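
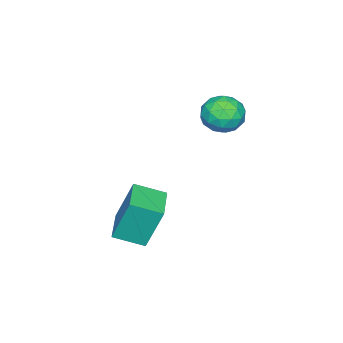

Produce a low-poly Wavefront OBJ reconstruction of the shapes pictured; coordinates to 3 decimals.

v 3.054 -1.19 -1.525
v 2.825 -0.616 0.145
v 2.531 -0.204 -1.936
v 2.301 0.37 -0.266
v 4.299 -0.55 -1.574
v 4.069 0.024 0.096
v 3.775 0.436 -1.985
v 3.546 1.01 -0.315
v -1.136 1.278 2.537
v -0.412 1.656 2.334
v -0.628 0.084 2.126
v 0.096 0.462 1.923
v -0.127 0.385 2.73
v -0.44 1.123 2.985
v -0.6 0.617 1.475
v -0.913 1.355 1.73
v -0.081 1.247 1.678
v 0.212 1.104 2.453
v -1.252 0.636 2.007
v -0.959 0.493 2.782
v -0.818 1.572 2.472
v -0.222 0.168 1.988
v -0.352 0.123 2.463
v 0.073 0.345 2.343
v -0.835 1.259 2.854
v -0.41 1.481 2.735
v -0.242 0.734 2.968
v -0.63 0.259 1.725
v -0.205 0.481 1.606
v -1.113 1.395 2.117
v -0.688 1.617 1.997
v -0.798 1.006 1.492
v -0.198 1.554 1.967
v 0.1 0.852 1.725
v -0.309 0.943 1.462
v -0.493 1.377 1.611
v -0.026 1.469 2.423
v 0.272 0.768 2.181
v 0.141 0.723 2.655
v -0.043 1.156 2.805
v 0.168 1.229 2.037
v -1.312 0.972 2.279
v -1.014 0.271 2.037
v -0.997 0.584 1.655
v -1.181 1.017 1.805
v -1.14 0.888 2.735
v -0.842 0.186 2.493
v -0.547 0.363 2.849
v -0.731 0.797 2.998
v -1.208 0.511 2.423
f 2 4 1
f 5 2 1
f 1 4 3
f 3 5 1
f 2 8 4
f 6 2 5
f 6 8 2
f 4 8 3
f 7 5 3
f 3 8 7
f 7 6 5
f 8 6 7
f 9 46 25
f 46 20 49
f 25 49 14
f 46 49 25
f 9 25 21
f 25 14 26
f 21 26 10
f 25 26 21
f 9 21 30
f 21 10 31
f 30 31 16
f 21 31 30
f 9 30 42
f 30 16 45
f 42 45 19
f 30 45 42
f 9 42 46
f 42 19 50
f 46 50 20
f 42 50 46
f 10 26 37
f 26 14 40
f 37 40 18
f 26 40 37
f 14 49 27
f 49 20 48
f 27 48 13
f 49 48 27
f 20 50 47
f 50 19 43
f 47 43 11
f 50 43 47
f 19 45 44
f 45 16 32
f 44 32 15
f 45 32 44
f 16 31 36
f 31 10 33
f 36 33 17
f 31 33 36
f 12 38 24
f 38 18 39
f 24 39 13
f 38 39 24
f 12 24 22
f 24 13 23
f 22 23 11
f 24 23 22
f 12 22 29
f 22 11 28
f 29 28 15
f 22 28 29
f 12 29 34
f 29 15 35
f 34 35 17
f 29 35 34
f 12 34 38
f 34 17 41
f 38 41 18
f 34 41 38
f 13 39 27
f 39 18 40
f 27 40 14
f 39 40 27
f 11 23 47
f 23 13 48
f 47 48 20
f 23 48 47
f 15 28 44
f 28 11 43
f 44 43 19
f 28 43 44
f 17 35 36
f 35 15 32
f 36 32 16
f 35 32 36
f 18 41 37
f 41 17 33
f 37 33 10
f 41 33 37



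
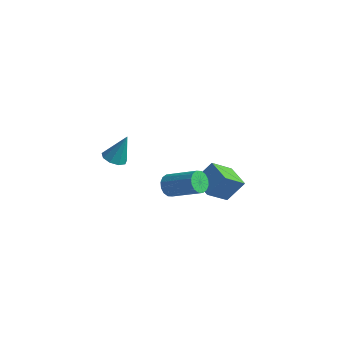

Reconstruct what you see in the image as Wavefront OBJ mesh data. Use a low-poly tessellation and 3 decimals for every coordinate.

v 1.462 0.806 -1.652
v 1.738 0.965 -2.196
v 3.314 1.253 -1.312
v 3.038 1.094 -0.768
v 1.62 1.244 -2.076
v 3.196 1.533 -1.192
v 1.459 1.406 -1.843
v 3.035 1.695 -0.959
v 1.299 1.407 -1.559
v 2.876 1.696 -0.675
v 1.183 1.247 -1.299
v 2.759 1.536 -0.415
v 1.142 0.969 -1.134
v 2.718 1.257 -0.25
v 1.186 0.647 -1.108
v 2.762 0.935 -0.224
v 1.304 0.367 -1.228
v 2.88 0.656 -0.344
v 1.465 0.205 -1.461
v 3.041 0.494 -0.577
v 1.624 0.204 -1.745
v 3.201 0.493 -0.861
v 1.741 0.364 -2.005
v 3.317 0.653 -1.121
v 1.782 0.643 -2.17
v 3.358 0.931 -1.286
v 1.436 2.637 -2.339
v 1.914 3.357 -1.328
v 1.715 3.789 -3.291
v 2.193 4.509 -2.28
v 2.607 2.171 -2.56
v 3.085 2.891 -1.549
v 2.886 3.323 -3.512
v 3.364 4.043 -2.501
v 1.146 -2.584 2.122
v 1.67 -2.894 2.075
v 1.534 -2.136 3.478
v 1.721 -2.506 1.932
v 1.503 -2.154 1.878
v 1.119 -2.003 1.938
v 0.747 -2.125 2.084
v 0.562 -2.461 2.248
v 0.651 -2.855 2.353
v 0.971 -3.122 2.35
v 1.374 -3.138 2.24
f 2 1 5
f 2 5 3
f 3 5 6
f 3 6 4
f 5 1 7
f 5 7 6
f 6 7 8
f 6 8 4
f 7 1 9
f 7 9 8
f 8 9 10
f 8 10 4
f 9 1 11
f 9 11 10
f 10 11 12
f 10 12 4
f 11 1 13
f 11 13 12
f 12 13 14
f 12 14 4
f 13 1 15
f 13 15 14
f 14 15 16
f 14 16 4
f 15 1 17
f 15 17 16
f 16 17 18
f 16 18 4
f 17 1 19
f 17 19 18
f 18 19 20
f 18 20 4
f 19 1 21
f 19 21 20
f 20 21 22
f 20 22 4
f 21 1 23
f 21 23 22
f 22 23 24
f 22 24 4
f 23 1 25
f 23 25 24
f 24 25 26
f 24 26 4
f 25 1 2
f 25 2 26
f 26 2 3
f 26 3 4
f 28 30 27
f 31 28 27
f 27 30 29
f 29 31 27
f 28 34 30
f 32 28 31
f 32 34 28
f 30 34 29
f 33 31 29
f 29 34 33
f 33 32 31
f 34 32 33
f 36 35 38
f 36 38 37
f 38 35 39
f 38 39 37
f 39 35 40
f 39 40 37
f 40 35 41
f 40 41 37
f 41 35 42
f 41 42 37
f 42 35 43
f 42 43 37
f 43 35 44
f 43 44 37
f 44 35 45
f 44 45 37
f 45 35 36
f 45 36 37



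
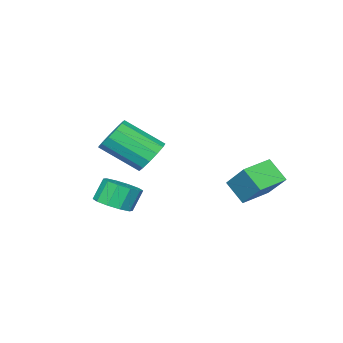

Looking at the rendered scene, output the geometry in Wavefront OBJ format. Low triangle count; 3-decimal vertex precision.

v 3.152 0.3 -2.301
v 3.867 0.723 -1.981
v 3.342 0.824 -0.94
v 2.628 0.4 -1.259
v 3.525 1.1 -2.19
v 3 1.201 -1.149
v 3.041 1.172 -2.441
v 2.516 1.272 -1.4
v 2.599 0.91 -2.638
v 2.074 1.01 -1.597
v 2.369 0.415 -2.706
v 1.844 0.515 -1.665
v 2.438 -0.124 -2.62
v 1.913 -0.023 -1.579
v 2.78 -0.501 -2.411
v 2.255 -0.4 -1.37
v 3.264 -0.572 -2.16
v 2.739 -0.472 -1.119
v 3.706 -0.31 -1.963
v 3.181 -0.21 -0.922
v 3.936 0.185 -1.895
v 3.411 0.285 -0.854
v 0.608 0.085 -0.348
v 0.927 -0.352 -1.104
v 1.891 -1.822 0.151
v 1.572 -1.385 0.908
v 1.292 0 -0.972
v 2.256 -1.47 0.283
v 1.44 0.379 -0.642
v 2.404 -1.091 0.614
v 1.324 0.665 -0.218
v 2.287 -0.805 1.037
v 0.98 0.766 0.164
v 1.944 -0.704 1.42
v 0.518 0.651 0.384
v 1.482 -0.818 1.64
v 0.085 0.357 0.372
v 1.049 -1.113 1.627
v -0.182 -0.024 0.131
v 0.782 -1.494 1.386
v -0.198 -0.371 -0.262
v 0.766 -1.84 0.993
v 0.041 -0.572 -0.682
v 1.005 -2.042 0.573
v 0.461 -0.565 -0.996
v 1.425 -2.035 0.259
v -2.781 3.681 -2.414
v -2.749 2.763 -1.48
v -2.423 4.975 -1.156
v -2.391 4.058 -0.222
v -1.349 3.502 -2.638
v -1.317 2.585 -1.704
v -0.991 4.797 -1.38
v -0.959 3.879 -0.446
f 2 1 5
f 2 5 3
f 3 5 6
f 3 6 4
f 5 1 7
f 5 7 6
f 6 7 8
f 6 8 4
f 7 1 9
f 7 9 8
f 8 9 10
f 8 10 4
f 9 1 11
f 9 11 10
f 10 11 12
f 10 12 4
f 11 1 13
f 11 13 12
f 12 13 14
f 12 14 4
f 13 1 15
f 13 15 14
f 14 15 16
f 14 16 4
f 15 1 17
f 15 17 16
f 16 17 18
f 16 18 4
f 17 1 19
f 17 19 18
f 18 19 20
f 18 20 4
f 19 1 21
f 19 21 20
f 20 21 22
f 20 22 4
f 21 1 2
f 21 2 22
f 22 2 3
f 22 3 4
f 24 23 27
f 24 27 25
f 25 27 28
f 25 28 26
f 27 23 29
f 27 29 28
f 28 29 30
f 28 30 26
f 29 23 31
f 29 31 30
f 30 31 32
f 30 32 26
f 31 23 33
f 31 33 32
f 32 33 34
f 32 34 26
f 33 23 35
f 33 35 34
f 34 35 36
f 34 36 26
f 35 23 37
f 35 37 36
f 36 37 38
f 36 38 26
f 37 23 39
f 37 39 38
f 38 39 40
f 38 40 26
f 39 23 41
f 39 41 40
f 40 41 42
f 40 42 26
f 41 23 43
f 41 43 42
f 42 43 44
f 42 44 26
f 43 23 45
f 43 45 44
f 44 45 46
f 44 46 26
f 45 23 24
f 45 24 46
f 46 24 25
f 46 25 26
f 48 50 47
f 51 48 47
f 47 50 49
f 49 51 47
f 48 54 50
f 52 48 51
f 52 54 48
f 50 54 49
f 53 51 49
f 49 54 53
f 53 52 51
f 54 52 53



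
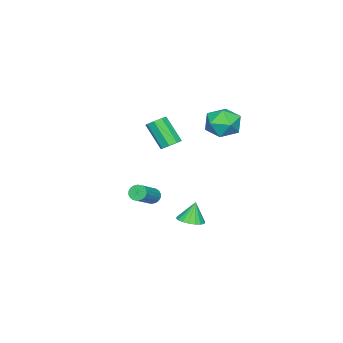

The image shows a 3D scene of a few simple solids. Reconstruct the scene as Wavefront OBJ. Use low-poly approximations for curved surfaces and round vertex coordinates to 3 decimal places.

v -1.949 2.397 3.266
v -1.015 3.077 3.035
v -0.825 1.163 4.185
v 0.109 1.843 3.954
v -0.717 2.213 4.707
v -1.412 2.976 4.14
v -0.428 1.264 3.08
v -1.123 2.027 2.513
v -0.075 2.377 2.921
v -0.254 2.963 3.926
v -1.586 1.277 3.294
v -1.765 1.863 4.299
v 0.053 0.615 -4.242
v 0.476 -0.097 -4.054
v -0.353 0.725 -2.918
v 0.736 0.172 -3.996
v 0.86 0.529 -3.988
v 0.824 0.904 -4.03
v 0.636 1.221 -4.114
v 0.332 1.418 -4.223
v -0.027 1.456 -4.336
v -0.37 1.328 -4.431
v -0.629 1.058 -4.488
v -0.753 0.701 -4.497
v -0.717 0.327 -4.455
v -0.529 0.01 -4.371
v -0.225 -0.187 -4.262
v 0.133 -0.226 -4.148
v 2.533 0.743 3.071
v 2.833 0.258 2.76
v 2.547 -0.868 4.237
v 2.247 -0.383 4.549
v 3.147 0.533 3.03
v 2.86 -0.593 4.508
v 3.101 0.931 3.325
v 2.815 -0.195 4.803
v 2.723 1.219 3.471
v 2.436 0.093 4.949
v 2.233 1.228 3.383
v 1.947 0.102 4.86
v 1.92 0.953 3.112
v 1.633 -0.173 4.59
v 1.965 0.555 2.817
v 1.679 -0.571 4.295
v 2.344 0.267 2.671
v 2.057 -0.859 4.149
v -1.05 -2.556 -3.642
v -0.812 -2.174 -4.008
v 0.868 -2.163 -2.905
v 0.63 -2.544 -2.538
v -0.927 -2.023 -3.834
v 0.753 -2.011 -2.731
v -1.067 -1.976 -3.622
v 0.613 -1.965 -2.519
v -1.203 -2.045 -3.414
v 0.477 -2.033 -2.311
v -1.309 -2.215 -3.251
v 0.371 -2.203 -2.147
v -1.364 -2.452 -3.165
v 0.316 -2.44 -2.062
v -1.356 -2.71 -3.174
v 0.324 -2.698 -2.071
v -1.288 -2.937 -3.275
v 0.392 -2.926 -2.172
v -1.173 -3.089 -3.449
v 0.507 -3.077 -2.346
v -1.033 -3.135 -3.661
v 0.647 -3.124 -2.558
v -0.897 -3.067 -3.869
v 0.783 -3.055 -2.766
v -0.791 -2.897 -4.033
v 0.889 -2.885 -2.929
v -0.736 -2.66 -4.118
v 0.944 -2.648 -3.015
v -0.744 -2.402 -4.109
v 0.936 -2.39 -3.006
f 1 12 6
f 1 6 2
f 1 2 8
f 1 8 11
f 1 11 12
f 2 6 10
f 6 12 5
f 12 11 3
f 11 8 7
f 8 2 9
f 4 10 5
f 4 5 3
f 4 3 7
f 4 7 9
f 4 9 10
f 5 10 6
f 3 5 12
f 7 3 11
f 9 7 8
f 10 9 2
f 14 13 16
f 14 16 15
f 16 13 17
f 16 17 15
f 17 13 18
f 17 18 15
f 18 13 19
f 18 19 15
f 19 13 20
f 19 20 15
f 20 13 21
f 20 21 15
f 21 13 22
f 21 22 15
f 22 13 23
f 22 23 15
f 23 13 24
f 23 24 15
f 24 13 25
f 24 25 15
f 25 13 26
f 25 26 15
f 26 13 27
f 26 27 15
f 27 13 28
f 27 28 15
f 28 13 14
f 28 14 15
f 30 29 33
f 30 33 31
f 31 33 34
f 31 34 32
f 33 29 35
f 33 35 34
f 34 35 36
f 34 36 32
f 35 29 37
f 35 37 36
f 36 37 38
f 36 38 32
f 37 29 39
f 37 39 38
f 38 39 40
f 38 40 32
f 39 29 41
f 39 41 40
f 40 41 42
f 40 42 32
f 41 29 43
f 41 43 42
f 42 43 44
f 42 44 32
f 43 29 45
f 43 45 44
f 44 45 46
f 44 46 32
f 45 29 30
f 45 30 46
f 46 30 31
f 46 31 32
f 48 47 51
f 48 51 49
f 49 51 52
f 49 52 50
f 51 47 53
f 51 53 52
f 52 53 54
f 52 54 50
f 53 47 55
f 53 55 54
f 54 55 56
f 54 56 50
f 55 47 57
f 55 57 56
f 56 57 58
f 56 58 50
f 57 47 59
f 57 59 58
f 58 59 60
f 58 60 50
f 59 47 61
f 59 61 60
f 60 61 62
f 60 62 50
f 61 47 63
f 61 63 62
f 62 63 64
f 62 64 50
f 63 47 65
f 63 65 64
f 64 65 66
f 64 66 50
f 65 47 67
f 65 67 66
f 66 67 68
f 66 68 50
f 67 47 69
f 67 69 68
f 68 69 70
f 68 70 50
f 69 47 71
f 69 71 70
f 70 71 72
f 70 72 50
f 71 47 73
f 71 73 72
f 72 73 74
f 72 74 50
f 73 47 75
f 73 75 74
f 74 75 76
f 74 76 50
f 75 47 48
f 75 48 76
f 76 48 49
f 76 49 50



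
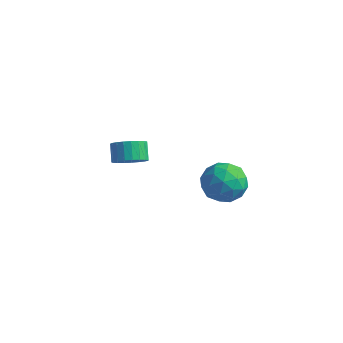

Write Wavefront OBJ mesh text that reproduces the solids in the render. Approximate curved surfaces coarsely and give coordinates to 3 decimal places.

v -3.21 0.909 -0.327
v -2.461 1.082 0.035
v -2.94 1.624 0.769
v -3.69 1.451 0.407
v -2.498 1.353 -0.189
v -2.978 1.894 0.544
v -2.659 1.547 -0.437
v -3.138 2.088 0.296
v -2.915 1.63 -0.666
v -3.394 2.172 0.067
v -3.222 1.589 -0.836
v -3.701 2.131 -0.103
v -3.527 1.431 -0.919
v -4.006 1.972 -0.185
v -3.777 1.182 -0.898
v -4.256 1.723 -0.165
v -3.929 0.886 -0.779
v -4.409 1.427 -0.046
v -3.957 0.594 -0.582
v -4.437 1.136 0.151
v -3.856 0.357 -0.341
v -4.335 0.898 0.393
v -3.643 0.215 -0.097
v -4.123 0.756 0.637
v -3.355 0.193 0.107
v -3.835 0.735 0.841
v -3.043 0.295 0.237
v -3.522 0.837 0.97
v -2.759 0.503 0.268
v -3.238 1.045 1.002
v -2.553 0.782 0.197
v -3.032 1.323 0.93
v 2.043 1.94 0.918
v 2.95 1.333 0.643
v 1.03 0.427 0.917
v 1.937 -0.18 0.642
v 1.861 0.288 1.662
v 2.487 1.223 1.663
v 1.493 0.537 -0.103
v 2.119 1.472 -0.102
v 2.609 0.466 0.012
v 2.837 0.312 1.103
v 1.143 1.448 0.457
v 1.371 1.294 1.548
v 2.586 1.769 0.781
v 1.394 -0.009 0.779
v 1.35 0.266 1.379
v 1.883 -0.091 1.217
v 2.314 1.704 1.38
v 2.847 1.348 1.219
v 2.207 0.734 1.818
v 1.133 0.412 0.341
v 1.666 0.056 0.18
v 2.097 1.851 0.343
v 2.63 1.494 0.181
v 1.773 1.026 -0.258
v 2.918 0.903 0.248
v 2.323 0.014 0.247
v 2.062 0.435 -0.191
v 2.43 0.985 -0.19
v 3.052 0.812 0.889
v 2.457 -0.077 0.888
v 2.412 0.198 1.488
v 2.78 0.748 1.489
v 2.852 0.303 0.518
v 1.523 1.837 0.672
v 0.928 0.948 0.671
v 1.2 1.012 0.071
v 1.568 1.562 0.072
v 1.657 1.746 1.313
v 1.062 0.857 1.312
v 1.55 0.775 1.75
v 1.918 1.325 1.751
v 1.128 1.457 1.042
f 2 1 5
f 2 5 3
f 3 5 6
f 3 6 4
f 5 1 7
f 5 7 6
f 6 7 8
f 6 8 4
f 7 1 9
f 7 9 8
f 8 9 10
f 8 10 4
f 9 1 11
f 9 11 10
f 10 11 12
f 10 12 4
f 11 1 13
f 11 13 12
f 12 13 14
f 12 14 4
f 13 1 15
f 13 15 14
f 14 15 16
f 14 16 4
f 15 1 17
f 15 17 16
f 16 17 18
f 16 18 4
f 17 1 19
f 17 19 18
f 18 19 20
f 18 20 4
f 19 1 21
f 19 21 20
f 20 21 22
f 20 22 4
f 21 1 23
f 21 23 22
f 22 23 24
f 22 24 4
f 23 1 25
f 23 25 24
f 24 25 26
f 24 26 4
f 25 1 27
f 25 27 26
f 26 27 28
f 26 28 4
f 27 1 29
f 27 29 28
f 28 29 30
f 28 30 4
f 29 1 31
f 29 31 30
f 30 31 32
f 30 32 4
f 31 1 2
f 31 2 32
f 32 2 3
f 32 3 4
f 33 70 49
f 70 44 73
f 49 73 38
f 70 73 49
f 33 49 45
f 49 38 50
f 45 50 34
f 49 50 45
f 33 45 54
f 45 34 55
f 54 55 40
f 45 55 54
f 33 54 66
f 54 40 69
f 66 69 43
f 54 69 66
f 33 66 70
f 66 43 74
f 70 74 44
f 66 74 70
f 34 50 61
f 50 38 64
f 61 64 42
f 50 64 61
f 38 73 51
f 73 44 72
f 51 72 37
f 73 72 51
f 44 74 71
f 74 43 67
f 71 67 35
f 74 67 71
f 43 69 68
f 69 40 56
f 68 56 39
f 69 56 68
f 40 55 60
f 55 34 57
f 60 57 41
f 55 57 60
f 36 62 48
f 62 42 63
f 48 63 37
f 62 63 48
f 36 48 46
f 48 37 47
f 46 47 35
f 48 47 46
f 36 46 53
f 46 35 52
f 53 52 39
f 46 52 53
f 36 53 58
f 53 39 59
f 58 59 41
f 53 59 58
f 36 58 62
f 58 41 65
f 62 65 42
f 58 65 62
f 37 63 51
f 63 42 64
f 51 64 38
f 63 64 51
f 35 47 71
f 47 37 72
f 71 72 44
f 47 72 71
f 39 52 68
f 52 35 67
f 68 67 43
f 52 67 68
f 41 59 60
f 59 39 56
f 60 56 40
f 59 56 60
f 42 65 61
f 65 41 57
f 61 57 34
f 65 57 61



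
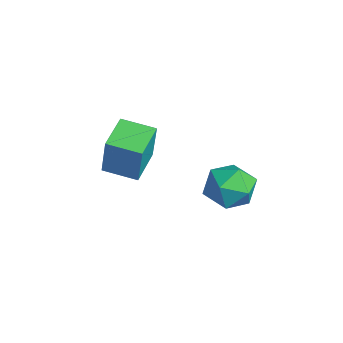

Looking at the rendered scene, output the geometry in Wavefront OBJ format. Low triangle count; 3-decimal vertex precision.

v 0.893 -0.003 -1.612
v 1.231 -0.42 -2.391
v 0.309 -1.34 -1.149
v 0.647 -1.757 -1.928
v 1.243 -1.451 -1.26
v 1.603 -0.625 -1.546
v -0.063 -1.135 -1.994
v 0.297 -0.309 -2.28
v 0.64 -1.12 -2.628
v 1.447 -1.315 -2.174
v 0.093 -0.445 -1.366
v 0.9 -0.64 -0.912
v -2.717 -3.844 -2.685
v -2.371 -3.827 -1.102
v -3.743 -2.916 -2.469
v -3.396 -2.899 -0.887
v -1.904 -2.901 -2.873
v -1.557 -2.884 -1.291
v -2.929 -1.973 -2.658
v -2.583 -1.956 -1.075
f 1 12 6
f 1 6 2
f 1 2 8
f 1 8 11
f 1 11 12
f 2 6 10
f 6 12 5
f 12 11 3
f 11 8 7
f 8 2 9
f 4 10 5
f 4 5 3
f 4 3 7
f 4 7 9
f 4 9 10
f 5 10 6
f 3 5 12
f 7 3 11
f 9 7 8
f 10 9 2
f 14 16 13
f 17 14 13
f 13 16 15
f 15 17 13
f 14 20 16
f 18 14 17
f 18 20 14
f 16 20 15
f 19 17 15
f 15 20 19
f 19 18 17
f 20 18 19



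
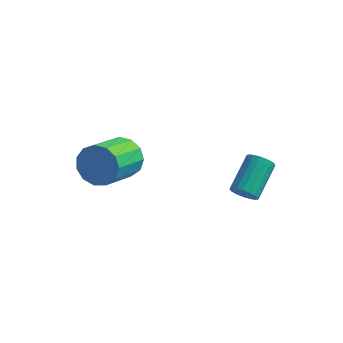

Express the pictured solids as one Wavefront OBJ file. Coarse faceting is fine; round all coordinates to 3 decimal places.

v 2.438 2.698 -2.28
v 2.976 2.658 -2.259
v 3.04 3.982 -1.399
v 2.502 4.022 -1.42
v 2.94 2.789 -2.457
v 3.004 4.113 -1.598
v 2.804 2.901 -2.621
v 2.869 4.225 -1.761
v 2.596 2.974 -2.716
v 2.66 4.298 -1.857
v 2.356 2.991 -2.726
v 2.421 4.316 -1.866
v 2.133 2.951 -2.647
v 2.198 4.275 -1.787
v 1.97 2.861 -2.495
v 2.035 4.185 -1.636
v 1.9 2.738 -2.301
v 1.964 4.062 -1.441
v 1.936 2.607 -2.102
v 2 3.931 -1.243
v 2.071 2.495 -1.939
v 2.136 3.819 -1.079
v 2.28 2.422 -1.843
v 2.344 3.746 -0.984
v 2.519 2.404 -1.834
v 2.584 3.729 -0.974
v 2.742 2.445 -1.913
v 2.807 3.769 -1.053
v 2.905 2.535 -2.064
v 2.97 3.859 -1.205
v -1.707 1.64 -0.928
v -1.219 1.323 -1.561
v -1.405 -0.196 -0.946
v -1.893 0.12 -0.312
v -0.917 1.433 -1.198
v -1.103 -0.086 -0.583
v -0.866 1.609 -0.749
v -1.053 0.089 -0.134
v -1.082 1.794 -0.357
v -1.269 0.274 0.258
v -1.496 1.93 -0.146
v -1.683 0.411 0.469
v -1.977 1.974 -0.183
v -2.164 0.455 0.432
v -2.373 1.912 -0.456
v -2.559 0.393 0.159
v -2.556 1.764 -0.88
v -2.743 0.244 -0.264
v -2.47 1.576 -1.318
v -2.657 0.056 -0.703
v -2.142 1.408 -1.632
v -2.328 -0.112 -1.017
v -1.675 1.314 -1.723
v -1.862 -0.206 -1.108
f 2 1 5
f 2 5 3
f 3 5 6
f 3 6 4
f 5 1 7
f 5 7 6
f 6 7 8
f 6 8 4
f 7 1 9
f 7 9 8
f 8 9 10
f 8 10 4
f 9 1 11
f 9 11 10
f 10 11 12
f 10 12 4
f 11 1 13
f 11 13 12
f 12 13 14
f 12 14 4
f 13 1 15
f 13 15 14
f 14 15 16
f 14 16 4
f 15 1 17
f 15 17 16
f 16 17 18
f 16 18 4
f 17 1 19
f 17 19 18
f 18 19 20
f 18 20 4
f 19 1 21
f 19 21 20
f 20 21 22
f 20 22 4
f 21 1 23
f 21 23 22
f 22 23 24
f 22 24 4
f 23 1 25
f 23 25 24
f 24 25 26
f 24 26 4
f 25 1 27
f 25 27 26
f 26 27 28
f 26 28 4
f 27 1 29
f 27 29 28
f 28 29 30
f 28 30 4
f 29 1 2
f 29 2 30
f 30 2 3
f 30 3 4
f 32 31 35
f 32 35 33
f 33 35 36
f 33 36 34
f 35 31 37
f 35 37 36
f 36 37 38
f 36 38 34
f 37 31 39
f 37 39 38
f 38 39 40
f 38 40 34
f 39 31 41
f 39 41 40
f 40 41 42
f 40 42 34
f 41 31 43
f 41 43 42
f 42 43 44
f 42 44 34
f 43 31 45
f 43 45 44
f 44 45 46
f 44 46 34
f 45 31 47
f 45 47 46
f 46 47 48
f 46 48 34
f 47 31 49
f 47 49 48
f 48 49 50
f 48 50 34
f 49 31 51
f 49 51 50
f 50 51 52
f 50 52 34
f 51 31 53
f 51 53 52
f 52 53 54
f 52 54 34
f 53 31 32
f 53 32 54
f 54 32 33
f 54 33 34



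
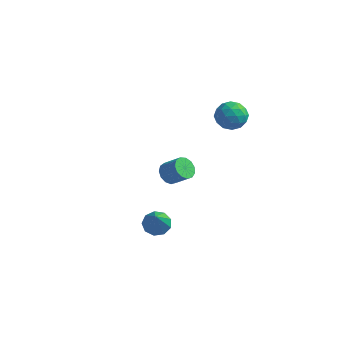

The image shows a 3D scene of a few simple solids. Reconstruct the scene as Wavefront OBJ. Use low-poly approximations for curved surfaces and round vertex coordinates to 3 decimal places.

v 2.819 3.029 0.698
v 3.316 2.585 1.099
v 1.864 2.575 1.381
v 2.361 2.131 1.782
v 2.373 2.904 1.869
v 2.963 3.185 1.447
v 2.217 1.975 1.033
v 2.807 2.256 0.611
v 2.944 1.934 1.306
v 3.041 2.507 1.822
v 2.139 2.653 0.658
v 2.236 3.226 1.174
v 3.152 2.847 0.839
v 2.028 2.313 1.641
v 2.035 2.768 1.693
v 2.328 2.506 1.928
v 2.944 3.199 1.043
v 3.236 2.938 1.279
v 2.682 3.126 1.731
v 1.944 2.222 1.201
v 2.236 1.961 1.437
v 2.852 2.654 0.552
v 3.145 2.392 0.787
v 2.498 2.034 0.749
v 3.225 2.203 1.196
v 2.664 1.936 1.597
v 2.579 1.845 1.157
v 2.926 2.01 0.909
v 3.282 2.54 1.499
v 2.72 2.273 1.901
v 2.727 2.728 1.952
v 3.074 2.893 1.704
v 3.063 2.157 1.621
v 2.46 2.887 0.579
v 1.898 2.62 0.981
v 2.106 2.267 0.776
v 2.453 2.432 0.528
v 2.516 3.224 0.883
v 1.955 2.957 1.284
v 2.254 3.15 1.571
v 2.601 3.315 1.323
v 2.117 3.003 0.859
v 0.032 1.734 -2.897
v 0.357 2.02 -3.298
v 1.153 2.032 -2.644
v 0.828 1.746 -2.243
v 0.205 2.253 -3.117
v 1 2.266 -2.463
v -0.003 2.322 -2.866
v 0.793 2.335 -2.212
v -0.199 2.204 -2.625
v 0.597 2.216 -1.971
v -0.322 1.936 -2.47
v 0.474 1.949 -1.817
v -0.332 1.604 -2.451
v 0.464 1.617 -1.797
v -0.227 1.314 -2.573
v 0.569 1.327 -1.92
v -0.04 1.156 -2.798
v 0.756 1.169 -2.144
v 0.171 1.182 -3.055
v 0.966 1.195 -2.401
v 0.337 1.383 -3.261
v 1.133 1.396 -2.607
v 0.406 1.695 -3.352
v 1.202 1.708 -2.698
v 1.868 -2.419 -2.664
v 2.455 -2.277 -2.804
v 2.552 -3.681 -1.076
v 2.303 -2.002 -2.519
v 1.947 -1.922 -2.303
v 1.554 -2.075 -2.255
v 1.309 -2.389 -2.399
v 1.325 -2.717 -2.667
v 1.595 -2.906 -2.933
v 1.993 -2.868 -3.074
v 2.333 -2.619 -3.023
f 1 38 17
f 38 12 41
f 17 41 6
f 38 41 17
f 1 17 13
f 17 6 18
f 13 18 2
f 17 18 13
f 1 13 22
f 13 2 23
f 22 23 8
f 13 23 22
f 1 22 34
f 22 8 37
f 34 37 11
f 22 37 34
f 1 34 38
f 34 11 42
f 38 42 12
f 34 42 38
f 2 18 29
f 18 6 32
f 29 32 10
f 18 32 29
f 6 41 19
f 41 12 40
f 19 40 5
f 41 40 19
f 12 42 39
f 42 11 35
f 39 35 3
f 42 35 39
f 11 37 36
f 37 8 24
f 36 24 7
f 37 24 36
f 8 23 28
f 23 2 25
f 28 25 9
f 23 25 28
f 4 30 16
f 30 10 31
f 16 31 5
f 30 31 16
f 4 16 14
f 16 5 15
f 14 15 3
f 16 15 14
f 4 14 21
f 14 3 20
f 21 20 7
f 14 20 21
f 4 21 26
f 21 7 27
f 26 27 9
f 21 27 26
f 4 26 30
f 26 9 33
f 30 33 10
f 26 33 30
f 5 31 19
f 31 10 32
f 19 32 6
f 31 32 19
f 3 15 39
f 15 5 40
f 39 40 12
f 15 40 39
f 7 20 36
f 20 3 35
f 36 35 11
f 20 35 36
f 9 27 28
f 27 7 24
f 28 24 8
f 27 24 28
f 10 33 29
f 33 9 25
f 29 25 2
f 33 25 29
f 44 43 47
f 44 47 45
f 45 47 48
f 45 48 46
f 47 43 49
f 47 49 48
f 48 49 50
f 48 50 46
f 49 43 51
f 49 51 50
f 50 51 52
f 50 52 46
f 51 43 53
f 51 53 52
f 52 53 54
f 52 54 46
f 53 43 55
f 53 55 54
f 54 55 56
f 54 56 46
f 55 43 57
f 55 57 56
f 56 57 58
f 56 58 46
f 57 43 59
f 57 59 58
f 58 59 60
f 58 60 46
f 59 43 61
f 59 61 60
f 60 61 62
f 60 62 46
f 61 43 63
f 61 63 62
f 62 63 64
f 62 64 46
f 63 43 65
f 63 65 64
f 64 65 66
f 64 66 46
f 65 43 44
f 65 44 66
f 66 44 45
f 66 45 46
f 68 67 70
f 68 70 69
f 70 67 71
f 70 71 69
f 71 67 72
f 71 72 69
f 72 67 73
f 72 73 69
f 73 67 74
f 73 74 69
f 74 67 75
f 74 75 69
f 75 67 76
f 75 76 69
f 76 67 77
f 76 77 69
f 77 67 68
f 77 68 69



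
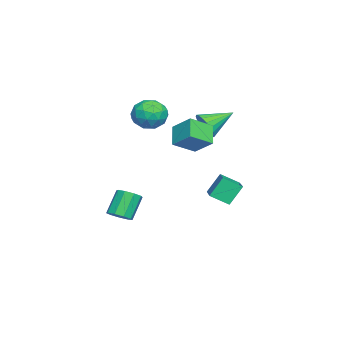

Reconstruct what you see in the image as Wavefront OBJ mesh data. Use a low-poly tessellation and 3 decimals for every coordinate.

v 0.474 2.02 2.944
v 1.26 2.279 3.505
v -0.614 3.48 3.796
v 1.312 2.53 3.141
v 1.197 2.68 2.738
v 0.94 2.699 2.376
v 0.59 2.584 2.126
v 0.217 2.357 2.038
v -0.105 2.064 2.13
v -0.312 1.762 2.383
v -0.363 1.511 2.747
v -0.249 1.361 3.15
v 0.009 1.342 3.512
v 0.359 1.457 3.762
v 0.732 1.684 3.85
v 1.053 1.977 3.758
v 1.942 3.666 -2.431
v 2.117 2.527 -1.767
v 1.401 4.334 -1.142
v 1.575 3.195 -0.478
v 3.965 4.285 -1.902
v 4.139 3.146 -1.238
v 3.423 4.953 -0.613
v 3.598 3.814 0.051
v 1.778 -2.923 -4.48
v 2.411 -2.459 -4.181
v 1.416 -2.093 -2.641
v 0.782 -2.557 -2.94
v 2.055 -2.13 -4.489
v 1.06 -1.764 -2.949
v 1.569 -2.172 -4.793
v 0.574 -1.806 -3.253
v 1.181 -2.565 -4.951
v 0.186 -2.199 -3.411
v 1.072 -3.126 -4.888
v 0.077 -2.76 -3.348
v 1.293 -3.592 -4.634
v 0.298 -3.226 -3.094
v 1.741 -3.745 -4.309
v 0.746 -3.378 -2.768
v 2.206 -3.513 -4.063
v 1.211 -3.147 -2.523
v 2.471 -3.005 -4.013
v 1.475 -2.639 -2.472
v 2.689 0.594 3.502
v 3.254 1.786 4.459
v 1.707 1.707 2.694
v 2.272 2.9 3.651
v 3.808 0.86 2.509
v 4.373 2.053 3.466
v 2.826 1.974 1.701
v 3.391 3.166 2.658
v 0.854 -0.174 4.175
v 1.908 -0.743 4.227
v 0.052 -1.737 3.353
v 1.106 -2.306 3.405
v 0.503 -2.066 4.413
v 0.999 -1.101 4.921
v 0.961 -1.379 2.659
v 1.457 -0.414 3.167
v 1.974 -1.488 3.29
v 1.691 -1.913 4.375
v 0.269 -0.567 3.205
v -0.014 -0.992 4.29
v 1.452 -0.321 4.273
v 0.508 -2.159 3.307
v 0.154 -2.018 3.899
v 0.773 -2.352 3.93
v 0.917 -0.532 4.681
v 1.536 -0.866 4.712
v 0.71 -1.644 4.821
v 0.424 -1.614 2.868
v 1.043 -1.948 2.899
v 1.187 -0.128 3.65
v 1.806 -0.462 3.681
v 1.25 -0.836 2.759
v 2.11 -1.094 3.753
v 1.638 -2.012 3.27
v 1.553 -1.468 2.831
v 1.845 -0.9 3.13
v 1.943 -1.343 4.391
v 1.472 -2.262 3.908
v 1.117 -2.121 4.5
v 1.409 -1.553 4.799
v 1.982 -1.781 3.84
v 0.488 -0.218 3.672
v 0.017 -1.137 3.189
v 0.551 -0.927 2.781
v 0.843 -0.359 3.08
v 0.322 -0.468 4.31
v -0.15 -1.386 3.827
v 0.115 -1.58 4.45
v 0.407 -1.012 4.749
v -0.022 -0.699 3.74
f 2 1 4
f 2 4 3
f 4 1 5
f 4 5 3
f 5 1 6
f 5 6 3
f 6 1 7
f 6 7 3
f 7 1 8
f 7 8 3
f 8 1 9
f 8 9 3
f 9 1 10
f 9 10 3
f 10 1 11
f 10 11 3
f 11 1 12
f 11 12 3
f 12 1 13
f 12 13 3
f 13 1 14
f 13 14 3
f 14 1 15
f 14 15 3
f 15 1 16
f 15 16 3
f 16 1 2
f 16 2 3
f 18 20 17
f 21 18 17
f 17 20 19
f 19 21 17
f 18 24 20
f 22 18 21
f 22 24 18
f 20 24 19
f 23 21 19
f 19 24 23
f 23 22 21
f 24 22 23
f 26 25 29
f 26 29 27
f 27 29 30
f 27 30 28
f 29 25 31
f 29 31 30
f 30 31 32
f 30 32 28
f 31 25 33
f 31 33 32
f 32 33 34
f 32 34 28
f 33 25 35
f 33 35 34
f 34 35 36
f 34 36 28
f 35 25 37
f 35 37 36
f 36 37 38
f 36 38 28
f 37 25 39
f 37 39 38
f 38 39 40
f 38 40 28
f 39 25 41
f 39 41 40
f 40 41 42
f 40 42 28
f 41 25 43
f 41 43 42
f 42 43 44
f 42 44 28
f 43 25 26
f 43 26 44
f 44 26 27
f 44 27 28
f 46 48 45
f 49 46 45
f 45 48 47
f 47 49 45
f 46 52 48
f 50 46 49
f 50 52 46
f 48 52 47
f 51 49 47
f 47 52 51
f 51 50 49
f 52 50 51
f 53 90 69
f 90 64 93
f 69 93 58
f 90 93 69
f 53 69 65
f 69 58 70
f 65 70 54
f 69 70 65
f 53 65 74
f 65 54 75
f 74 75 60
f 65 75 74
f 53 74 86
f 74 60 89
f 86 89 63
f 74 89 86
f 53 86 90
f 86 63 94
f 90 94 64
f 86 94 90
f 54 70 81
f 70 58 84
f 81 84 62
f 70 84 81
f 58 93 71
f 93 64 92
f 71 92 57
f 93 92 71
f 64 94 91
f 94 63 87
f 91 87 55
f 94 87 91
f 63 89 88
f 89 60 76
f 88 76 59
f 89 76 88
f 60 75 80
f 75 54 77
f 80 77 61
f 75 77 80
f 56 82 68
f 82 62 83
f 68 83 57
f 82 83 68
f 56 68 66
f 68 57 67
f 66 67 55
f 68 67 66
f 56 66 73
f 66 55 72
f 73 72 59
f 66 72 73
f 56 73 78
f 73 59 79
f 78 79 61
f 73 79 78
f 56 78 82
f 78 61 85
f 82 85 62
f 78 85 82
f 57 83 71
f 83 62 84
f 71 84 58
f 83 84 71
f 55 67 91
f 67 57 92
f 91 92 64
f 67 92 91
f 59 72 88
f 72 55 87
f 88 87 63
f 72 87 88
f 61 79 80
f 79 59 76
f 80 76 60
f 79 76 80
f 62 85 81
f 85 61 77
f 81 77 54
f 85 77 81



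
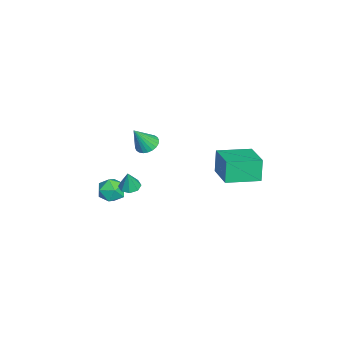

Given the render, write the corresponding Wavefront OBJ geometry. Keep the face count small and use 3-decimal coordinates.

v -1.279 -3.337 -2.497
v -0.702 -2.711 -2.36
v -0.358 -4.009 -3.3
v 0.219 -3.383 -3.163
v -0.007 -3.91 -2.519
v -0.577 -3.494 -2.022
v -0.483 -3.226 -3.638
v -1.053 -2.81 -3.141
v -0.21 -2.642 -3.065
v 0.084 -3.065 -2.373
v -1.144 -3.655 -3.287
v -0.85 -4.078 -2.595
v 3.384 -1.706 0.642
v 3.834 -2.051 0.518
v 3.656 -1.754 1.758
v 3.942 -1.62 0.51
v 3.724 -1.24 0.579
v 3.306 -1.133 0.685
v 2.934 -1.361 0.766
v 2.826 -1.792 0.774
v 3.044 -2.172 0.705
v 3.462 -2.279 0.598
v 1.696 -1.085 2.649
v 2.256 -0.72 2.605
v 2.184 -1.675 3.951
v 2.1 -0.557 2.737
v 1.882 -0.475 2.856
v 1.636 -0.486 2.944
v 1.399 -0.588 2.986
v 1.207 -0.766 2.977
v 1.09 -0.992 2.919
v 1.065 -1.232 2.819
v 1.136 -1.45 2.693
v 1.293 -1.613 2.561
v 1.511 -1.695 2.442
v 1.757 -1.684 2.355
v 1.994 -1.582 2.312
v 2.185 -1.404 2.321
v 2.303 -1.178 2.38
v 2.327 -0.938 2.48
v -1.866 1.944 -1.716
v -2.211 1.957 -0.339
v -2.588 3.755 -1.915
v -2.933 3.769 -0.537
v -0.107 2.691 -1.283
v -0.452 2.705 0.095
v -0.829 4.503 -1.481
v -1.174 4.516 -0.104
f 1 12 6
f 1 6 2
f 1 2 8
f 1 8 11
f 1 11 12
f 2 6 10
f 6 12 5
f 12 11 3
f 11 8 7
f 8 2 9
f 4 10 5
f 4 5 3
f 4 3 7
f 4 7 9
f 4 9 10
f 5 10 6
f 3 5 12
f 7 3 11
f 9 7 8
f 10 9 2
f 14 13 16
f 14 16 15
f 16 13 17
f 16 17 15
f 17 13 18
f 17 18 15
f 18 13 19
f 18 19 15
f 19 13 20
f 19 20 15
f 20 13 21
f 20 21 15
f 21 13 22
f 21 22 15
f 22 13 14
f 22 14 15
f 24 23 26
f 24 26 25
f 26 23 27
f 26 27 25
f 27 23 28
f 27 28 25
f 28 23 29
f 28 29 25
f 29 23 30
f 29 30 25
f 30 23 31
f 30 31 25
f 31 23 32
f 31 32 25
f 32 23 33
f 32 33 25
f 33 23 34
f 33 34 25
f 34 23 35
f 34 35 25
f 35 23 36
f 35 36 25
f 36 23 37
f 36 37 25
f 37 23 38
f 37 38 25
f 38 23 39
f 38 39 25
f 39 23 40
f 39 40 25
f 40 23 24
f 40 24 25
f 42 44 41
f 45 42 41
f 41 44 43
f 43 45 41
f 42 48 44
f 46 42 45
f 46 48 42
f 44 48 43
f 47 45 43
f 43 48 47
f 47 46 45
f 48 46 47



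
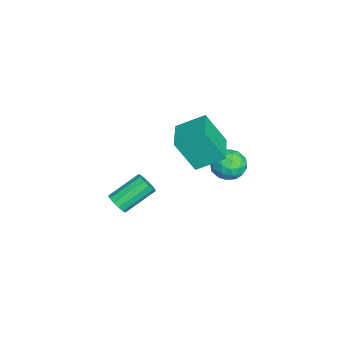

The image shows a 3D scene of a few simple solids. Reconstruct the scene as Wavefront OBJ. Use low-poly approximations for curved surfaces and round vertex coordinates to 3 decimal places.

v -1.745 1.066 2.74
v -1.852 2.576 3.617
v -1.653 2.145 0.894
v -1.76 3.656 1.772
v 0.14 1.124 2.868
v 0.033 2.635 3.746
v 0.232 2.204 1.023
v 0.125 3.714 1.9
v -2.374 4.673 -0.693
v -1.95 4.191 -1.499
v -3.31 3.329 -0.381
v -2.886 2.847 -1.187
v -2.32 3.042 -0.349
v -1.742 3.873 -0.541
v -3.518 3.647 -1.339
v -2.94 4.478 -1.531
v -2.658 3.557 -1.898
v -1.917 3.183 -1.287
v -3.343 4.337 -0.593
v -2.602 3.963 0.018
v -2.08 4.55 -1.123
v -3.18 2.97 -0.757
v -2.848 3.085 -0.264
v -2.599 2.802 -0.738
v -1.957 4.363 -0.56
v -1.708 4.08 -1.034
v -1.926 3.405 -0.358
v -3.552 3.44 -0.846
v -3.303 3.157 -1.32
v -2.661 4.718 -1.142
v -2.412 4.435 -1.616
v -3.334 4.115 -1.522
v -2.247 3.894 -1.832
v -2.797 3.104 -1.649
v -3.168 3.574 -1.738
v -2.828 4.063 -1.851
v -1.812 3.674 -1.472
v -2.362 2.884 -1.289
v -2.029 2.999 -0.796
v -1.689 3.487 -0.909
v -2.227 3.302 -1.707
v -2.898 4.636 -0.591
v -3.448 3.846 -0.408
v -3.571 4.033 -0.971
v -3.231 4.521 -1.084
v -2.463 4.416 -0.231
v -3.013 3.626 -0.048
v -2.432 3.457 -0.029
v -2.092 3.946 -0.142
v -3.033 4.218 -0.173
v -2.317 -2.054 -4.294
v -1.957 -1.579 -4.661
v -2.802 -0.051 -3.512
v -3.163 -0.526 -3.146
v -2.3 -1.628 -4.849
v -3.145 -0.099 -3.701
v -2.649 -1.811 -4.861
v -3.494 -0.283 -3.713
v -2.892 -2.072 -4.693
v -3.737 -0.544 -3.545
v -2.953 -2.327 -4.399
v -3.798 -0.799 -3.25
v -2.813 -2.496 -4.071
v -3.658 -0.967 -2.923
v -2.515 -2.524 -3.814
v -3.36 -0.996 -2.666
v -2.154 -2.403 -3.71
v -2.999 -0.875 -2.561
v -1.845 -2.171 -3.791
v -2.69 -0.643 -2.643
v -1.687 -1.902 -4.032
v -2.532 -0.374 -2.883
v -1.728 -1.682 -4.356
v -2.573 -0.153 -3.208
f 2 4 1
f 5 2 1
f 1 4 3
f 3 5 1
f 2 8 4
f 6 2 5
f 6 8 2
f 4 8 3
f 7 5 3
f 3 8 7
f 7 6 5
f 8 6 7
f 9 46 25
f 46 20 49
f 25 49 14
f 46 49 25
f 9 25 21
f 25 14 26
f 21 26 10
f 25 26 21
f 9 21 30
f 21 10 31
f 30 31 16
f 21 31 30
f 9 30 42
f 30 16 45
f 42 45 19
f 30 45 42
f 9 42 46
f 42 19 50
f 46 50 20
f 42 50 46
f 10 26 37
f 26 14 40
f 37 40 18
f 26 40 37
f 14 49 27
f 49 20 48
f 27 48 13
f 49 48 27
f 20 50 47
f 50 19 43
f 47 43 11
f 50 43 47
f 19 45 44
f 45 16 32
f 44 32 15
f 45 32 44
f 16 31 36
f 31 10 33
f 36 33 17
f 31 33 36
f 12 38 24
f 38 18 39
f 24 39 13
f 38 39 24
f 12 24 22
f 24 13 23
f 22 23 11
f 24 23 22
f 12 22 29
f 22 11 28
f 29 28 15
f 22 28 29
f 12 29 34
f 29 15 35
f 34 35 17
f 29 35 34
f 12 34 38
f 34 17 41
f 38 41 18
f 34 41 38
f 13 39 27
f 39 18 40
f 27 40 14
f 39 40 27
f 11 23 47
f 23 13 48
f 47 48 20
f 23 48 47
f 15 28 44
f 28 11 43
f 44 43 19
f 28 43 44
f 17 35 36
f 35 15 32
f 36 32 16
f 35 32 36
f 18 41 37
f 41 17 33
f 37 33 10
f 41 33 37
f 52 51 55
f 52 55 53
f 53 55 56
f 53 56 54
f 55 51 57
f 55 57 56
f 56 57 58
f 56 58 54
f 57 51 59
f 57 59 58
f 58 59 60
f 58 60 54
f 59 51 61
f 59 61 60
f 60 61 62
f 60 62 54
f 61 51 63
f 61 63 62
f 62 63 64
f 62 64 54
f 63 51 65
f 63 65 64
f 64 65 66
f 64 66 54
f 65 51 67
f 65 67 66
f 66 67 68
f 66 68 54
f 67 51 69
f 67 69 68
f 68 69 70
f 68 70 54
f 69 51 71
f 69 71 70
f 70 71 72
f 70 72 54
f 71 51 73
f 71 73 72
f 72 73 74
f 72 74 54
f 73 51 52
f 73 52 74
f 74 52 53
f 74 53 54



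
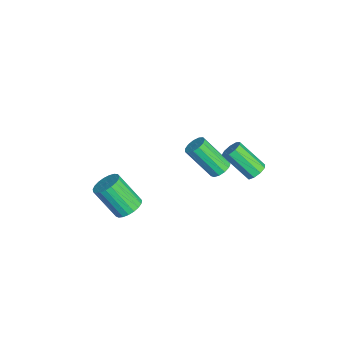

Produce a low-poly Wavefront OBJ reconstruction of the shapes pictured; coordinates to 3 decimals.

v 2.094 -2.277 -1.985
v 2.848 -2.597 -1.958
v 2.321 -3.703 -0.328
v 1.566 -3.383 -0.355
v 2.881 -2.321 -1.76
v 2.354 -3.427 -0.13
v 2.778 -2.037 -1.601
v 2.25 -3.144 0.029
v 2.556 -1.795 -1.509
v 2.029 -2.902 0.122
v 2.255 -1.637 -1.499
v 1.727 -2.743 0.132
v 1.925 -1.588 -1.573
v 1.398 -2.695 0.058
v 1.625 -1.659 -1.718
v 1.097 -2.766 -0.087
v 1.406 -1.837 -1.909
v 0.878 -2.944 -0.279
v 1.306 -2.091 -2.114
v 0.778 -3.197 -0.484
v 1.342 -2.376 -2.296
v 0.814 -3.483 -0.666
v 1.508 -2.645 -2.425
v 0.98 -3.752 -0.794
v 1.775 -2.85 -2.477
v 1.248 -3.957 -0.847
v 2.098 -2.956 -2.445
v 1.57 -4.062 -0.814
v 2.42 -2.944 -2.333
v 1.892 -4.051 -0.702
v 2.685 -2.817 -2.161
v 2.157 -3.924 -0.53
v -0.079 2.595 -1.225
v 0.43 2.216 -1.368
v -0.073 0.907 0.301
v -0.581 1.285 0.445
v 0.553 2.469 -1.133
v 0.05 1.16 0.536
v 0.475 2.761 -0.927
v -0.028 1.452 0.742
v 0.221 3.001 -0.815
v -0.281 1.692 0.854
v -0.127 3.112 -0.834
v -0.63 1.802 0.835
v -0.46 3.058 -0.976
v -0.963 1.749 0.693
v -0.672 2.857 -1.197
v -1.175 1.548 0.472
v -0.696 2.573 -1.427
v -1.199 1.264 0.242
v -0.523 2.296 -1.593
v -1.026 0.987 0.076
v -0.21 2.113 -1.641
v -0.712 0.804 0.028
v 0.146 2.084 -1.558
v -0.357 0.774 0.111
v 4.079 3.93 2.631
v 4.643 3.77 2.761
v 4.004 2.57 4.059
v 3.441 2.73 3.929
v 4.529 4.086 2.996
v 3.89 2.886 4.295
v 4.204 4.329 3.061
v 3.565 3.129 4.36
v 3.821 4.385 2.924
v 3.182 3.185 4.223
v 3.559 4.228 2.65
v 2.92 3.028 3.949
v 3.54 3.932 2.367
v 2.902 2.732 3.666
v 3.774 3.635 2.207
v 3.135 2.434 3.506
v 4.15 3.476 2.246
v 3.511 2.275 3.544
v 4.494 3.529 2.464
v 3.855 2.329 3.762
f 2 1 5
f 2 5 3
f 3 5 6
f 3 6 4
f 5 1 7
f 5 7 6
f 6 7 8
f 6 8 4
f 7 1 9
f 7 9 8
f 8 9 10
f 8 10 4
f 9 1 11
f 9 11 10
f 10 11 12
f 10 12 4
f 11 1 13
f 11 13 12
f 12 13 14
f 12 14 4
f 13 1 15
f 13 15 14
f 14 15 16
f 14 16 4
f 15 1 17
f 15 17 16
f 16 17 18
f 16 18 4
f 17 1 19
f 17 19 18
f 18 19 20
f 18 20 4
f 19 1 21
f 19 21 20
f 20 21 22
f 20 22 4
f 21 1 23
f 21 23 22
f 22 23 24
f 22 24 4
f 23 1 25
f 23 25 24
f 24 25 26
f 24 26 4
f 25 1 27
f 25 27 26
f 26 27 28
f 26 28 4
f 27 1 29
f 27 29 28
f 28 29 30
f 28 30 4
f 29 1 31
f 29 31 30
f 30 31 32
f 30 32 4
f 31 1 2
f 31 2 32
f 32 2 3
f 32 3 4
f 34 33 37
f 34 37 35
f 35 37 38
f 35 38 36
f 37 33 39
f 37 39 38
f 38 39 40
f 38 40 36
f 39 33 41
f 39 41 40
f 40 41 42
f 40 42 36
f 41 33 43
f 41 43 42
f 42 43 44
f 42 44 36
f 43 33 45
f 43 45 44
f 44 45 46
f 44 46 36
f 45 33 47
f 45 47 46
f 46 47 48
f 46 48 36
f 47 33 49
f 47 49 48
f 48 49 50
f 48 50 36
f 49 33 51
f 49 51 50
f 50 51 52
f 50 52 36
f 51 33 53
f 51 53 52
f 52 53 54
f 52 54 36
f 53 33 55
f 53 55 54
f 54 55 56
f 54 56 36
f 55 33 34
f 55 34 56
f 56 34 35
f 56 35 36
f 58 57 61
f 58 61 59
f 59 61 62
f 59 62 60
f 61 57 63
f 61 63 62
f 62 63 64
f 62 64 60
f 63 57 65
f 63 65 64
f 64 65 66
f 64 66 60
f 65 57 67
f 65 67 66
f 66 67 68
f 66 68 60
f 67 57 69
f 67 69 68
f 68 69 70
f 68 70 60
f 69 57 71
f 69 71 70
f 70 71 72
f 70 72 60
f 71 57 73
f 71 73 72
f 72 73 74
f 72 74 60
f 73 57 75
f 73 75 74
f 74 75 76
f 74 76 60
f 75 57 58
f 75 58 76
f 76 58 59
f 76 59 60



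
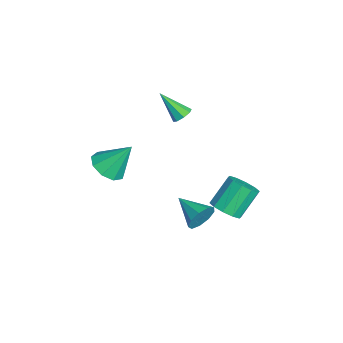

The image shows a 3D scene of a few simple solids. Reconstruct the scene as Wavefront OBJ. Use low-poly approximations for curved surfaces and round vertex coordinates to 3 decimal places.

v -0.582 2.984 -2.39
v 0.024 3.608 -2.52
v -0.672 4.56 -1.201
v -1.278 3.936 -1.07
v -0.406 3.724 -2.832
v -1.103 4.677 -1.512
v -0.904 3.558 -2.974
v -1.6 4.51 -1.655
v -1.279 3.172 -2.893
v -1.975 4.124 -1.574
v -1.387 2.714 -2.62
v -2.084 3.667 -1.301
v -1.188 2.36 -2.259
v -1.884 3.312 -0.94
v -0.757 2.243 -1.948
v -1.454 3.196 -0.628
v -0.26 2.41 -1.805
v -0.956 3.362 -0.486
v 0.115 2.796 -1.886
v -0.581 3.748 -0.567
v 0.224 3.253 -2.159
v -0.473 4.206 -0.84
v -3.651 1.15 2.288
v -3.147 1.177 2.553
v -4.249 0.09 3.532
v -3.422 1.488 2.686
v -3.832 1.601 2.586
v -4.135 1.45 2.311
v -4.155 1.123 2.023
v -3.88 0.812 1.89
v -3.471 0.699 1.99
v -3.167 0.85 2.264
v 0.975 1.719 -1.483
v 1.362 1.553 -0.768
v -0.275 0.721 -1.037
v 1.024 2.005 -0.706
v 0.663 2.323 -1.007
v 0.448 2.358 -1.531
v 0.479 2.094 -2.033
v 0.742 1.655 -2.277
v 1.114 1.245 -2.15
v 1.421 1.057 -1.711
v 1.519 1.179 -1.165
v -3.405 -2.505 -1.156
v -2.433 -2.283 -1.417
v -3.255 -1.335 0.396
v -2.875 -1.825 -1.72
v -3.564 -1.685 -1.759
v -4.179 -1.929 -1.516
v -4.431 -2.443 -1.105
v -4.203 -2.985 -0.718
v -3.601 -3.303 -0.536
v -2.907 -3.248 -0.644
v -2.446 -2.845 -0.992
f 2 1 5
f 2 5 3
f 3 5 6
f 3 6 4
f 5 1 7
f 5 7 6
f 6 7 8
f 6 8 4
f 7 1 9
f 7 9 8
f 8 9 10
f 8 10 4
f 9 1 11
f 9 11 10
f 10 11 12
f 10 12 4
f 11 1 13
f 11 13 12
f 12 13 14
f 12 14 4
f 13 1 15
f 13 15 14
f 14 15 16
f 14 16 4
f 15 1 17
f 15 17 16
f 16 17 18
f 16 18 4
f 17 1 19
f 17 19 18
f 18 19 20
f 18 20 4
f 19 1 21
f 19 21 20
f 20 21 22
f 20 22 4
f 21 1 2
f 21 2 22
f 22 2 3
f 22 3 4
f 24 23 26
f 24 26 25
f 26 23 27
f 26 27 25
f 27 23 28
f 27 28 25
f 28 23 29
f 28 29 25
f 29 23 30
f 29 30 25
f 30 23 31
f 30 31 25
f 31 23 32
f 31 32 25
f 32 23 24
f 32 24 25
f 34 33 36
f 34 36 35
f 36 33 37
f 36 37 35
f 37 33 38
f 37 38 35
f 38 33 39
f 38 39 35
f 39 33 40
f 39 40 35
f 40 33 41
f 40 41 35
f 41 33 42
f 41 42 35
f 42 33 43
f 42 43 35
f 43 33 34
f 43 34 35
f 45 44 47
f 45 47 46
f 47 44 48
f 47 48 46
f 48 44 49
f 48 49 46
f 49 44 50
f 49 50 46
f 50 44 51
f 50 51 46
f 51 44 52
f 51 52 46
f 52 44 53
f 52 53 46
f 53 44 54
f 53 54 46
f 54 44 45
f 54 45 46



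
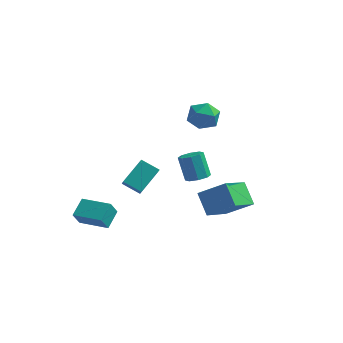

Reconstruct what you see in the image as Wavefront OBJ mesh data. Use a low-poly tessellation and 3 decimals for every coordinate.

v 1.948 -0.244 -0.663
v 2.534 -0.479 -0.337
v 1.977 0.03 1.029
v 1.392 0.264 0.703
v 2.583 0.034 -0.508
v 2.026 0.543 0.857
v 2.26 0.384 -0.77
v 1.703 0.893 0.595
v 1.755 0.366 -0.969
v 1.198 0.875 0.396
v 1.363 -0.01 -0.989
v 0.806 0.499 0.377
v 1.314 -0.523 -0.817
v 0.757 -0.014 0.548
v 1.637 -0.873 -0.555
v 1.08 -0.364 0.81
v 2.142 -0.855 -0.356
v 1.585 -0.346 1.009
v 0.989 4.768 1.606
v 1.934 4.365 1.527
v 0.326 3.295 1.193
v 1.271 2.892 1.114
v 0.901 3.16 2.038
v 1.31 4.071 2.293
v 0.95 3.589 0.427
v 1.359 4.5 0.682
v 1.91 3.637 0.799
v 1.879 3.371 1.794
v 0.381 4.289 0.926
v 0.35 4.023 1.921
v -3.733 -3.397 -3.224
v -3.952 -3.809 -2.328
v -3.568 -2.305 -2.682
v -3.788 -2.717 -1.786
v -1.992 -3.783 -2.974
v -2.212 -4.195 -2.078
v -1.828 -2.691 -2.432
v -2.047 -3.103 -1.536
v -1.102 -3.827 1.046
v -0.508 -2.52 1.957
v -1.357 -3.27 0.414
v -0.763 -1.963 1.325
v -0.077 -3.937 0.535
v 0.517 -2.63 1.446
v -0.332 -3.38 -0.097
v 0.262 -2.073 0.814
v 3.015 -2.349 -1.923
v 2.261 -1.478 -0.947
v 3.611 -0.569 -3.052
v 2.856 0.302 -2.076
v 4.504 -2.202 -0.904
v 3.749 -1.331 0.072
v 5.099 -0.422 -2.033
v 4.345 0.449 -1.057
f 2 1 5
f 2 5 3
f 3 5 6
f 3 6 4
f 5 1 7
f 5 7 6
f 6 7 8
f 6 8 4
f 7 1 9
f 7 9 8
f 8 9 10
f 8 10 4
f 9 1 11
f 9 11 10
f 10 11 12
f 10 12 4
f 11 1 13
f 11 13 12
f 12 13 14
f 12 14 4
f 13 1 15
f 13 15 14
f 14 15 16
f 14 16 4
f 15 1 17
f 15 17 16
f 16 17 18
f 16 18 4
f 17 1 2
f 17 2 18
f 18 2 3
f 18 3 4
f 19 30 24
f 19 24 20
f 19 20 26
f 19 26 29
f 19 29 30
f 20 24 28
f 24 30 23
f 30 29 21
f 29 26 25
f 26 20 27
f 22 28 23
f 22 23 21
f 22 21 25
f 22 25 27
f 22 27 28
f 23 28 24
f 21 23 30
f 25 21 29
f 27 25 26
f 28 27 20
f 32 34 31
f 35 32 31
f 31 34 33
f 33 35 31
f 32 38 34
f 36 32 35
f 36 38 32
f 34 38 33
f 37 35 33
f 33 38 37
f 37 36 35
f 38 36 37
f 40 42 39
f 43 40 39
f 39 42 41
f 41 43 39
f 40 46 42
f 44 40 43
f 44 46 40
f 42 46 41
f 45 43 41
f 41 46 45
f 45 44 43
f 46 44 45
f 48 50 47
f 51 48 47
f 47 50 49
f 49 51 47
f 48 54 50
f 52 48 51
f 52 54 48
f 50 54 49
f 53 51 49
f 49 54 53
f 53 52 51
f 54 52 53



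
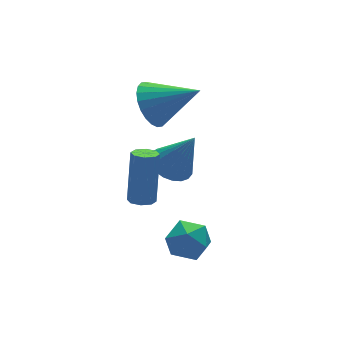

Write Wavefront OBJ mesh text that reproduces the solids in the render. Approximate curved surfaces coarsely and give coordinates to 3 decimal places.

v -1.437 0.235 -1.556
v -0.937 0.319 -1.71
v -0.423 0.949 0.302
v -0.923 0.865 0.456
v -1.17 0.648 -1.754
v -0.656 1.278 0.258
v -1.56 0.735 -1.681
v -1.045 1.365 0.33
v -1.877 0.529 -1.536
v -1.363 1.16 0.476
v -1.937 0.151 -1.402
v -1.423 0.781 0.61
v -1.704 -0.178 -1.358
v -1.19 0.452 0.654
v -1.315 -0.265 -1.43
v -0.8 0.365 0.581
v -0.997 -0.06 -1.576
v -0.483 0.571 0.436
v -0.001 2.002 1.988
v 0.731 2.258 1.31
v 1.361 0.878 3.032
v 0.768 2.553 1.58
v 0.687 2.764 1.912
v 0.502 2.86 2.256
v 0.241 2.824 2.559
v -0.058 2.664 2.775
v -0.347 2.402 2.872
v -0.584 2.08 2.834
v -0.732 1.745 2.667
v -0.769 1.45 2.397
v -0.688 1.239 2.064
v -0.503 1.143 1.721
v -0.242 1.179 1.417
v 0.056 1.34 1.201
v 0.346 1.601 1.105
v 0.583 1.923 1.143
v 0.751 1.937 -1.843
v 1.549 1.705 -2.216
v 1.409 1.323 -0.057
v 1.61 2.064 -2.115
v 1.524 2.402 -1.968
v 1.303 2.659 -1.799
v 0.988 2.791 -1.637
v 0.631 2.775 -1.511
v 0.295 2.615 -1.443
v 0.039 2.337 -1.444
v -0.095 1.99 -1.514
v -0.082 1.634 -1.641
v 0.075 1.33 -1.803
v 0.349 1.131 -1.972
v 0.692 1.071 -2.118
v 1.046 1.161 -2.218
v 1.349 1.385 -2.252
v -1.664 -1.861 -1.884
v -0.878 -1.533 -1.496
v -0.842 -2.647 -2.884
v -0.056 -2.319 -2.496
v -0.594 -2.923 -2.025
v -1.102 -2.437 -1.407
v -0.618 -1.743 -2.973
v -1.126 -1.257 -2.355
v -0.232 -1.46 -2.169
v -0.217 -2.19 -1.583
v -1.503 -1.99 -2.797
v -1.488 -2.72 -2.211
f 2 1 5
f 2 5 3
f 3 5 6
f 3 6 4
f 5 1 7
f 5 7 6
f 6 7 8
f 6 8 4
f 7 1 9
f 7 9 8
f 8 9 10
f 8 10 4
f 9 1 11
f 9 11 10
f 10 11 12
f 10 12 4
f 11 1 13
f 11 13 12
f 12 13 14
f 12 14 4
f 13 1 15
f 13 15 14
f 14 15 16
f 14 16 4
f 15 1 17
f 15 17 16
f 16 17 18
f 16 18 4
f 17 1 2
f 17 2 18
f 18 2 3
f 18 3 4
f 20 19 22
f 20 22 21
f 22 19 23
f 22 23 21
f 23 19 24
f 23 24 21
f 24 19 25
f 24 25 21
f 25 19 26
f 25 26 21
f 26 19 27
f 26 27 21
f 27 19 28
f 27 28 21
f 28 19 29
f 28 29 21
f 29 19 30
f 29 30 21
f 30 19 31
f 30 31 21
f 31 19 32
f 31 32 21
f 32 19 33
f 32 33 21
f 33 19 34
f 33 34 21
f 34 19 35
f 34 35 21
f 35 19 36
f 35 36 21
f 36 19 20
f 36 20 21
f 38 37 40
f 38 40 39
f 40 37 41
f 40 41 39
f 41 37 42
f 41 42 39
f 42 37 43
f 42 43 39
f 43 37 44
f 43 44 39
f 44 37 45
f 44 45 39
f 45 37 46
f 45 46 39
f 46 37 47
f 46 47 39
f 47 37 48
f 47 48 39
f 48 37 49
f 48 49 39
f 49 37 50
f 49 50 39
f 50 37 51
f 50 51 39
f 51 37 52
f 51 52 39
f 52 37 53
f 52 53 39
f 53 37 38
f 53 38 39
f 54 65 59
f 54 59 55
f 54 55 61
f 54 61 64
f 54 64 65
f 55 59 63
f 59 65 58
f 65 64 56
f 64 61 60
f 61 55 62
f 57 63 58
f 57 58 56
f 57 56 60
f 57 60 62
f 57 62 63
f 58 63 59
f 56 58 65
f 60 56 64
f 62 60 61
f 63 62 55



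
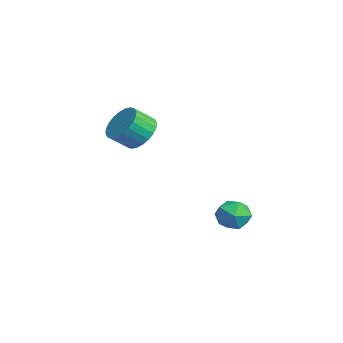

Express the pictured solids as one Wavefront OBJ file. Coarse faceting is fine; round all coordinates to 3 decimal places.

v 3.625 -0.018 -1.92
v 4.507 -0.087 -2.105
v 3.433 -1.413 -2.315
v 4.315 -1.482 -2.5
v 4.038 -1.394 -1.644
v 4.157 -0.532 -1.399
v 3.783 -0.968 -3.021
v 3.902 -0.106 -2.776
v 4.605 -0.674 -2.785
v 4.763 -0.937 -1.934
v 3.177 -0.563 -2.486
v 3.335 -0.826 -1.635
v -1.487 -3.385 0.822
v -1.046 -3.934 0.097
v -0.952 -4.883 0.873
v -1.393 -4.335 1.598
v -0.733 -3.764 0.267
v -0.639 -4.714 1.043
v -0.535 -3.537 0.521
v -0.441 -4.487 1.297
v -0.482 -3.287 0.82
v -0.388 -4.237 1.596
v -0.581 -3.052 1.12
v -0.488 -4.002 1.896
v -0.819 -2.867 1.375
v -0.725 -3.817 2.151
v -1.158 -2.762 1.545
v -1.064 -3.711 2.321
v -1.548 -2.751 1.606
v -1.454 -3.7 2.382
v -1.928 -2.837 1.547
v -1.834 -3.786 2.323
v -2.241 -3.006 1.377
v -2.147 -3.956 2.153
v -2.439 -3.233 1.123
v -2.345 -4.183 1.899
v -2.492 -3.483 0.824
v -2.398 -4.433 1.6
v -2.392 -3.718 0.524
v -2.299 -4.668 1.3
v -2.155 -3.903 0.269
v -2.061 -4.853 1.045
v -1.816 -4.009 0.099
v -1.722 -4.958 0.875
v -1.426 -4.02 0.038
v -1.332 -4.969 0.814
f 1 12 6
f 1 6 2
f 1 2 8
f 1 8 11
f 1 11 12
f 2 6 10
f 6 12 5
f 12 11 3
f 11 8 7
f 8 2 9
f 4 10 5
f 4 5 3
f 4 3 7
f 4 7 9
f 4 9 10
f 5 10 6
f 3 5 12
f 7 3 11
f 9 7 8
f 10 9 2
f 14 13 17
f 14 17 15
f 15 17 18
f 15 18 16
f 17 13 19
f 17 19 18
f 18 19 20
f 18 20 16
f 19 13 21
f 19 21 20
f 20 21 22
f 20 22 16
f 21 13 23
f 21 23 22
f 22 23 24
f 22 24 16
f 23 13 25
f 23 25 24
f 24 25 26
f 24 26 16
f 25 13 27
f 25 27 26
f 26 27 28
f 26 28 16
f 27 13 29
f 27 29 28
f 28 29 30
f 28 30 16
f 29 13 31
f 29 31 30
f 30 31 32
f 30 32 16
f 31 13 33
f 31 33 32
f 32 33 34
f 32 34 16
f 33 13 35
f 33 35 34
f 34 35 36
f 34 36 16
f 35 13 37
f 35 37 36
f 36 37 38
f 36 38 16
f 37 13 39
f 37 39 38
f 38 39 40
f 38 40 16
f 39 13 41
f 39 41 40
f 40 41 42
f 40 42 16
f 41 13 43
f 41 43 42
f 42 43 44
f 42 44 16
f 43 13 45
f 43 45 44
f 44 45 46
f 44 46 16
f 45 13 14
f 45 14 46
f 46 14 15
f 46 15 16



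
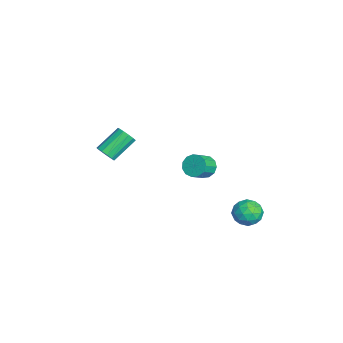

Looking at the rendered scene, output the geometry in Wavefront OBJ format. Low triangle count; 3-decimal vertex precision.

v 1.295 -4.234 0.781
v 1.684 -3.805 0.558
v 0.953 -2.637 1.537
v 0.565 -3.066 1.759
v 1.405 -3.804 0.348
v 0.674 -2.635 1.326
v 1.091 -3.939 0.276
v 0.36 -2.77 1.254
v 0.842 -4.168 0.363
v 0.111 -2.999 1.341
v 0.737 -4.418 0.583
v 0.006 -3.249 1.562
v 0.809 -4.61 0.866
v 0.079 -3.441 1.845
v 1.036 -4.682 1.122
v 0.305 -3.514 2.1
v 1.345 -4.612 1.27
v 0.614 -3.444 2.248
v 1.638 -4.423 1.262
v 0.907 -3.254 2.24
v 1.822 -4.173 1.102
v 1.092 -3.004 2.08
v 1.839 -3.943 0.839
v 1.109 -2.774 1.817
v -3.701 1.474 -4.254
v -3.284 1.302 -4.878
v -2.561 0.633 -4.209
v -2.979 0.806 -3.586
v -3.109 1.661 -4.709
v -2.386 0.992 -4.04
v -3.121 1.96 -4.396
v -2.398 1.292 -3.727
v -3.318 2.106 -4.037
v -2.595 1.438 -3.369
v -3.637 2.051 -3.748
v -2.914 1.382 -3.079
v -3.976 1.812 -3.619
v -3.253 1.144 -2.951
v -4.228 1.467 -3.692
v -3.505 0.799 -3.024
v -4.313 1.124 -3.944
v -3.59 0.455 -3.275
v -4.203 0.892 -4.294
v -3.481 0.223 -3.625
v -3.935 0.845 -4.631
v -3.212 0.176 -3.963
v -3.592 0.997 -4.849
v -2.869 0.329 -4.18
v 3.823 3.656 -2.888
v 4.507 3.313 -2.446
v 3.013 2.547 -2.494
v 3.697 2.204 -2.052
v 3.309 2.942 -1.761
v 3.81 3.628 -2.005
v 3.71 2.232 -2.935
v 4.211 2.918 -3.179
v 4.437 2.433 -2.476
v 4.189 2.872 -1.75
v 3.331 2.988 -3.19
v 3.083 3.427 -2.464
v 4.236 3.582 -2.702
v 3.284 2.278 -2.238
v 3.056 2.712 -2.067
v 3.458 2.51 -1.808
v 3.827 3.767 -2.442
v 4.229 3.565 -2.183
v 3.524 3.347 -1.78
v 3.291 2.295 -2.757
v 3.693 2.093 -2.498
v 4.062 3.35 -3.132
v 4.464 3.148 -2.873
v 3.996 2.513 -3.16
v 4.597 2.863 -2.46
v 4.121 2.211 -2.228
v 4.129 2.228 -2.747
v 4.423 2.631 -2.89
v 4.452 3.121 -2.033
v 3.975 2.469 -1.802
v 3.747 2.903 -1.631
v 4.042 3.306 -1.774
v 4.41 2.604 -2.05
v 3.545 3.391 -3.138
v 3.068 2.739 -2.907
v 3.478 2.554 -3.166
v 3.773 2.957 -3.309
v 3.399 3.649 -2.712
v 2.923 2.997 -2.48
v 3.097 3.229 -2.05
v 3.391 3.632 -2.193
v 3.11 3.256 -2.89
f 2 1 5
f 2 5 3
f 3 5 6
f 3 6 4
f 5 1 7
f 5 7 6
f 6 7 8
f 6 8 4
f 7 1 9
f 7 9 8
f 8 9 10
f 8 10 4
f 9 1 11
f 9 11 10
f 10 11 12
f 10 12 4
f 11 1 13
f 11 13 12
f 12 13 14
f 12 14 4
f 13 1 15
f 13 15 14
f 14 15 16
f 14 16 4
f 15 1 17
f 15 17 16
f 16 17 18
f 16 18 4
f 17 1 19
f 17 19 18
f 18 19 20
f 18 20 4
f 19 1 21
f 19 21 20
f 20 21 22
f 20 22 4
f 21 1 23
f 21 23 22
f 22 23 24
f 22 24 4
f 23 1 2
f 23 2 24
f 24 2 3
f 24 3 4
f 26 25 29
f 26 29 27
f 27 29 30
f 27 30 28
f 29 25 31
f 29 31 30
f 30 31 32
f 30 32 28
f 31 25 33
f 31 33 32
f 32 33 34
f 32 34 28
f 33 25 35
f 33 35 34
f 34 35 36
f 34 36 28
f 35 25 37
f 35 37 36
f 36 37 38
f 36 38 28
f 37 25 39
f 37 39 38
f 38 39 40
f 38 40 28
f 39 25 41
f 39 41 40
f 40 41 42
f 40 42 28
f 41 25 43
f 41 43 42
f 42 43 44
f 42 44 28
f 43 25 45
f 43 45 44
f 44 45 46
f 44 46 28
f 45 25 47
f 45 47 46
f 46 47 48
f 46 48 28
f 47 25 26
f 47 26 48
f 48 26 27
f 48 27 28
f 49 86 65
f 86 60 89
f 65 89 54
f 86 89 65
f 49 65 61
f 65 54 66
f 61 66 50
f 65 66 61
f 49 61 70
f 61 50 71
f 70 71 56
f 61 71 70
f 49 70 82
f 70 56 85
f 82 85 59
f 70 85 82
f 49 82 86
f 82 59 90
f 86 90 60
f 82 90 86
f 50 66 77
f 66 54 80
f 77 80 58
f 66 80 77
f 54 89 67
f 89 60 88
f 67 88 53
f 89 88 67
f 60 90 87
f 90 59 83
f 87 83 51
f 90 83 87
f 59 85 84
f 85 56 72
f 84 72 55
f 85 72 84
f 56 71 76
f 71 50 73
f 76 73 57
f 71 73 76
f 52 78 64
f 78 58 79
f 64 79 53
f 78 79 64
f 52 64 62
f 64 53 63
f 62 63 51
f 64 63 62
f 52 62 69
f 62 51 68
f 69 68 55
f 62 68 69
f 52 69 74
f 69 55 75
f 74 75 57
f 69 75 74
f 52 74 78
f 74 57 81
f 78 81 58
f 74 81 78
f 53 79 67
f 79 58 80
f 67 80 54
f 79 80 67
f 51 63 87
f 63 53 88
f 87 88 60
f 63 88 87
f 55 68 84
f 68 51 83
f 84 83 59
f 68 83 84
f 57 75 76
f 75 55 72
f 76 72 56
f 75 72 76
f 58 81 77
f 81 57 73
f 77 73 50
f 81 73 77



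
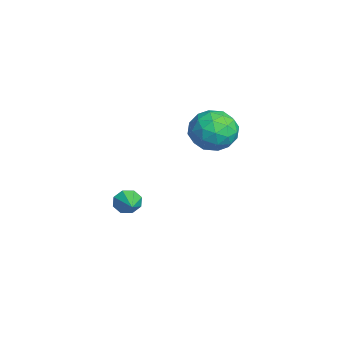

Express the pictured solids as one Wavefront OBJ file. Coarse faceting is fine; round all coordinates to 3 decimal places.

v -1.417 4.158 2.691
v -0.349 4.154 2.411
v -1.071 3.026 4.029
v -0.003 3.022 3.749
v -0.457 3.932 4.18
v -0.671 4.631 3.353
v -0.749 2.549 3.087
v -0.963 3.248 2.26
v 0.064 3.159 2.656
v 0.244 4.014 3.332
v -1.664 3.166 3.108
v -1.484 4.021 3.784
v -0.913 4.255 2.433
v -0.507 2.925 4.007
v -0.774 3.46 4.26
v -0.146 3.457 4.096
v -1.103 4.536 2.987
v -0.475 4.533 2.823
v -0.539 4.403 3.862
v -0.945 2.647 3.617
v -0.317 2.644 3.453
v -1.274 3.723 2.344
v -0.646 3.72 2.18
v -0.881 2.777 2.578
v -0.043 3.668 2.413
v 0.16 3.003 3.2
v -0.278 2.725 2.81
v -0.404 3.136 2.324
v 0.063 4.17 2.81
v 0.266 3.505 3.597
v -0.001 4.04 3.85
v -0.126 4.451 3.364
v 0.306 3.586 2.954
v -1.686 3.675 2.843
v -1.483 3.01 3.63
v -1.294 2.729 3.076
v -1.419 3.14 2.59
v -1.58 4.177 3.24
v -1.377 3.512 4.027
v -1.016 4.044 4.116
v -1.142 4.455 3.63
v -1.726 3.594 3.486
v -2.823 0.344 -1.992
v -2.641 0.034 -2.533
v -1.717 0.396 -1.648
v -2.647 0.528 -2.589
v -2.755 0.915 -2.296
v -2.904 0.967 -1.824
v -3.006 0.655 -1.45
v -3 0.161 -1.394
v -2.891 -0.226 -1.687
v -2.743 -0.278 -2.159
f 1 38 17
f 38 12 41
f 17 41 6
f 38 41 17
f 1 17 13
f 17 6 18
f 13 18 2
f 17 18 13
f 1 13 22
f 13 2 23
f 22 23 8
f 13 23 22
f 1 22 34
f 22 8 37
f 34 37 11
f 22 37 34
f 1 34 38
f 34 11 42
f 38 42 12
f 34 42 38
f 2 18 29
f 18 6 32
f 29 32 10
f 18 32 29
f 6 41 19
f 41 12 40
f 19 40 5
f 41 40 19
f 12 42 39
f 42 11 35
f 39 35 3
f 42 35 39
f 11 37 36
f 37 8 24
f 36 24 7
f 37 24 36
f 8 23 28
f 23 2 25
f 28 25 9
f 23 25 28
f 4 30 16
f 30 10 31
f 16 31 5
f 30 31 16
f 4 16 14
f 16 5 15
f 14 15 3
f 16 15 14
f 4 14 21
f 14 3 20
f 21 20 7
f 14 20 21
f 4 21 26
f 21 7 27
f 26 27 9
f 21 27 26
f 4 26 30
f 26 9 33
f 30 33 10
f 26 33 30
f 5 31 19
f 31 10 32
f 19 32 6
f 31 32 19
f 3 15 39
f 15 5 40
f 39 40 12
f 15 40 39
f 7 20 36
f 20 3 35
f 36 35 11
f 20 35 36
f 9 27 28
f 27 7 24
f 28 24 8
f 27 24 28
f 10 33 29
f 33 9 25
f 29 25 2
f 33 25 29
f 44 43 46
f 44 46 45
f 46 43 47
f 46 47 45
f 47 43 48
f 47 48 45
f 48 43 49
f 48 49 45
f 49 43 50
f 49 50 45
f 50 43 51
f 50 51 45
f 51 43 52
f 51 52 45
f 52 43 44
f 52 44 45



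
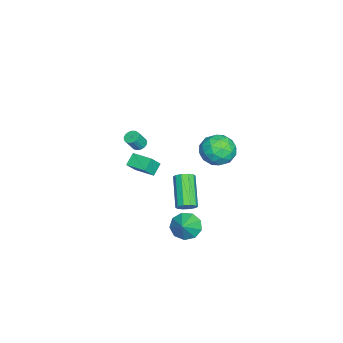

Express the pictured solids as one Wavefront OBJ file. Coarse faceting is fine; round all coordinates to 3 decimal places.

v 2.42 4.221 3.564
v 3.525 4.062 3.352
v 2.215 2.418 3.848
v 3.32 2.259 3.636
v 2.995 2.802 4.579
v 3.122 3.916 4.404
v 2.618 2.564 2.796
v 2.745 3.678 2.621
v 3.647 3.038 2.877
v 3.88 3.185 3.979
v 1.86 3.295 3.221
v 2.093 3.442 4.323
v 2.991 4.3 3.433
v 2.749 2.18 3.767
v 2.559 2.499 4.321
v 3.208 2.405 4.197
v 2.754 4.214 4.051
v 3.403 4.121 3.926
v 3.092 3.38 4.648
v 2.337 2.359 3.274
v 2.986 2.266 3.149
v 2.532 4.075 3.003
v 3.181 3.981 2.879
v 2.648 3.1 2.552
v 3.711 3.605 3.029
v 3.591 2.544 3.196
v 3.179 2.724 2.703
v 3.253 3.379 2.6
v 3.848 3.691 3.677
v 3.728 2.631 3.844
v 3.537 2.95 4.398
v 3.612 3.605 4.295
v 3.92 3.089 3.398
v 2.012 3.849 3.356
v 1.892 2.789 3.523
v 2.128 2.875 2.905
v 2.203 3.53 2.802
v 2.149 3.936 4.004
v 2.029 2.875 4.171
v 2.487 3.101 4.6
v 2.561 3.756 4.497
v 1.82 3.391 3.802
v 1.67 1.246 -4.351
v 2.267 1.262 -5.116
v 2.75 1.214 -3.509
v 2.132 1.882 -4.92
v 1.781 2.203 -4.457
v 1.378 2.077 -3.946
v 1.112 1.562 -3.623
v 1.107 0.898 -3.642
v 1.365 0.398 -3.992
v 1.766 0.294 -4.51
v 2.122 0.635 -4.954
v -3.986 -2.593 -1.677
v -3.519 -2.424 -1.832
v -3.067 -2.818 -0.898
v -3.534 -2.987 -0.743
v -3.614 -2.231 -1.705
v -3.161 -2.625 -0.771
v -3.793 -2.122 -1.572
v -3.341 -2.516 -0.638
v -4.017 -2.12 -1.463
v -3.565 -2.514 -0.529
v -4.234 -2.227 -1.403
v -3.781 -2.621 -0.469
v -4.394 -2.418 -1.406
v -3.941 -2.811 -0.472
v -4.46 -2.648 -1.471
v -4.008 -3.042 -0.537
v -4.418 -2.867 -1.583
v -3.966 -3.26 -0.649
v -4.277 -3.022 -1.717
v -3.825 -3.416 -0.783
v -4.07 -3.079 -1.841
v -3.617 -3.473 -0.907
v -3.843 -3.025 -1.928
v -3.391 -3.419 -0.994
v -3.649 -2.872 -1.958
v -3.197 -3.266 -1.024
v -3.532 -2.655 -1.923
v -3.08 -3.049 -0.989
v 4.512 1.773 -0.271
v 4.857 1.331 0.017
v 3.193 0.906 1.359
v 2.848 1.347 1.071
v 4.918 1.67 0.2
v 3.254 1.245 1.542
v 4.824 2.048 0.202
v 3.16 1.622 1.545
v 4.61 2.32 0.024
v 2.946 1.895 1.367
v 4.36 2.384 -0.267
v 2.695 1.959 1.076
v 4.167 2.214 -0.559
v 2.503 1.789 0.783
v 4.106 1.875 -0.742
v 2.442 1.45 0.6
v 4.2 1.498 -0.745
v 2.536 1.072 0.598
v 4.414 1.225 -0.567
v 2.75 0.8 0.776
v 4.665 1.161 -0.276
v 3 0.736 1.067
v 0.401 -1.985 -0.678
v -0.25 -1.711 -0.088
v 1.036 -0.755 -0.55
v 0.385 -0.481 0.04
v 0.995 -2.379 0.16
v 0.344 -2.105 0.75
v 1.63 -1.149 0.288
v 0.979 -0.875 0.878
f 1 38 17
f 38 12 41
f 17 41 6
f 38 41 17
f 1 17 13
f 17 6 18
f 13 18 2
f 17 18 13
f 1 13 22
f 13 2 23
f 22 23 8
f 13 23 22
f 1 22 34
f 22 8 37
f 34 37 11
f 22 37 34
f 1 34 38
f 34 11 42
f 38 42 12
f 34 42 38
f 2 18 29
f 18 6 32
f 29 32 10
f 18 32 29
f 6 41 19
f 41 12 40
f 19 40 5
f 41 40 19
f 12 42 39
f 42 11 35
f 39 35 3
f 42 35 39
f 11 37 36
f 37 8 24
f 36 24 7
f 37 24 36
f 8 23 28
f 23 2 25
f 28 25 9
f 23 25 28
f 4 30 16
f 30 10 31
f 16 31 5
f 30 31 16
f 4 16 14
f 16 5 15
f 14 15 3
f 16 15 14
f 4 14 21
f 14 3 20
f 21 20 7
f 14 20 21
f 4 21 26
f 21 7 27
f 26 27 9
f 21 27 26
f 4 26 30
f 26 9 33
f 30 33 10
f 26 33 30
f 5 31 19
f 31 10 32
f 19 32 6
f 31 32 19
f 3 15 39
f 15 5 40
f 39 40 12
f 15 40 39
f 7 20 36
f 20 3 35
f 36 35 11
f 20 35 36
f 9 27 28
f 27 7 24
f 28 24 8
f 27 24 28
f 10 33 29
f 33 9 25
f 29 25 2
f 33 25 29
f 44 43 46
f 44 46 45
f 46 43 47
f 46 47 45
f 47 43 48
f 47 48 45
f 48 43 49
f 48 49 45
f 49 43 50
f 49 50 45
f 50 43 51
f 50 51 45
f 51 43 52
f 51 52 45
f 52 43 53
f 52 53 45
f 53 43 44
f 53 44 45
f 55 54 58
f 55 58 56
f 56 58 59
f 56 59 57
f 58 54 60
f 58 60 59
f 59 60 61
f 59 61 57
f 60 54 62
f 60 62 61
f 61 62 63
f 61 63 57
f 62 54 64
f 62 64 63
f 63 64 65
f 63 65 57
f 64 54 66
f 64 66 65
f 65 66 67
f 65 67 57
f 66 54 68
f 66 68 67
f 67 68 69
f 67 69 57
f 68 54 70
f 68 70 69
f 69 70 71
f 69 71 57
f 70 54 72
f 70 72 71
f 71 72 73
f 71 73 57
f 72 54 74
f 72 74 73
f 73 74 75
f 73 75 57
f 74 54 76
f 74 76 75
f 75 76 77
f 75 77 57
f 76 54 78
f 76 78 77
f 77 78 79
f 77 79 57
f 78 54 80
f 78 80 79
f 79 80 81
f 79 81 57
f 80 54 55
f 80 55 81
f 81 55 56
f 81 56 57
f 83 82 86
f 83 86 84
f 84 86 87
f 84 87 85
f 86 82 88
f 86 88 87
f 87 88 89
f 87 89 85
f 88 82 90
f 88 90 89
f 89 90 91
f 89 91 85
f 90 82 92
f 90 92 91
f 91 92 93
f 91 93 85
f 92 82 94
f 92 94 93
f 93 94 95
f 93 95 85
f 94 82 96
f 94 96 95
f 95 96 97
f 95 97 85
f 96 82 98
f 96 98 97
f 97 98 99
f 97 99 85
f 98 82 100
f 98 100 99
f 99 100 101
f 99 101 85
f 100 82 102
f 100 102 101
f 101 102 103
f 101 103 85
f 102 82 83
f 102 83 103
f 103 83 84
f 103 84 85
f 105 107 104
f 108 105 104
f 104 107 106
f 106 108 104
f 105 111 107
f 109 105 108
f 109 111 105
f 107 111 106
f 110 108 106
f 106 111 110
f 110 109 108
f 111 109 110

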